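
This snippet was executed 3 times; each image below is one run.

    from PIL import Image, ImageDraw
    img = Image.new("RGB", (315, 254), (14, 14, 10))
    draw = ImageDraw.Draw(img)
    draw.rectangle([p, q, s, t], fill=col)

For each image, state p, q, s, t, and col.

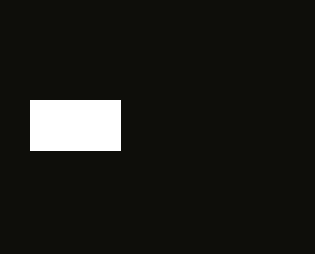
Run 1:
p = 30; q = 100; s = 120; t = 150; col = 'white'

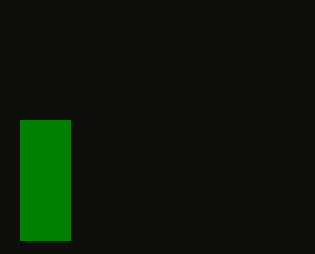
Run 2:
p = 20; q = 120; s = 70; t = 240; col = 'green'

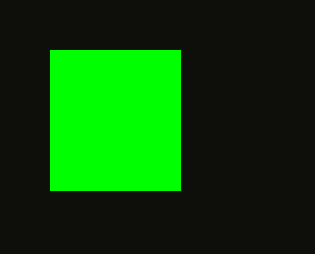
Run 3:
p = 50, q = 50, s = 180, t = 190, col = 'lime'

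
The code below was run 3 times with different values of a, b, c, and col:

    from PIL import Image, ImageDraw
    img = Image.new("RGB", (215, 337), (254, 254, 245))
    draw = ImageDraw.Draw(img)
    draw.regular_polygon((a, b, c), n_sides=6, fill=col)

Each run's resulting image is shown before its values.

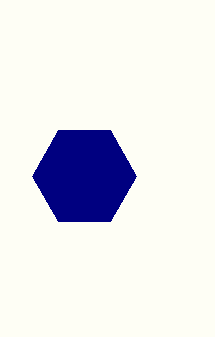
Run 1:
a = 84; b = 176; c = 52; col = 'navy'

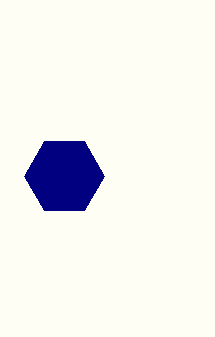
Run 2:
a = 64; b = 176; c = 40; col = 'navy'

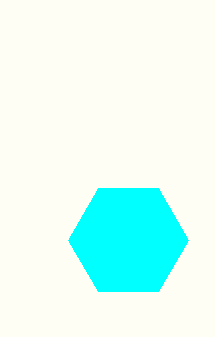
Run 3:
a = 128, b = 240, c = 60, col = 'cyan'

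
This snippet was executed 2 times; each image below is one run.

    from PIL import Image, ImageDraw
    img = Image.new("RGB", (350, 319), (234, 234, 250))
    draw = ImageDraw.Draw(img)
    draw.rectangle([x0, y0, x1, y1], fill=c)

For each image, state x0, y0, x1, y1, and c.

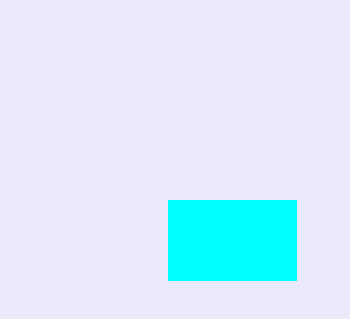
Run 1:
x0 = 168, y0 = 200, x1 = 296, y1 = 280, c = 'cyan'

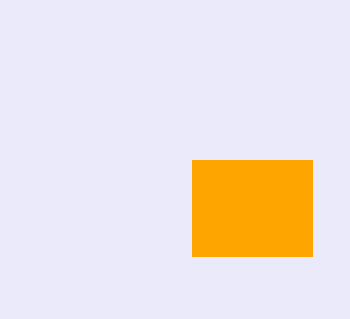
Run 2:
x0 = 192, y0 = 160, x1 = 312, y1 = 256, c = 'orange'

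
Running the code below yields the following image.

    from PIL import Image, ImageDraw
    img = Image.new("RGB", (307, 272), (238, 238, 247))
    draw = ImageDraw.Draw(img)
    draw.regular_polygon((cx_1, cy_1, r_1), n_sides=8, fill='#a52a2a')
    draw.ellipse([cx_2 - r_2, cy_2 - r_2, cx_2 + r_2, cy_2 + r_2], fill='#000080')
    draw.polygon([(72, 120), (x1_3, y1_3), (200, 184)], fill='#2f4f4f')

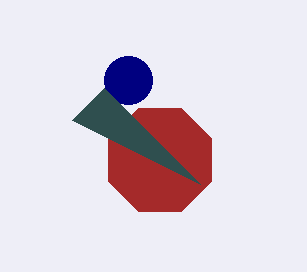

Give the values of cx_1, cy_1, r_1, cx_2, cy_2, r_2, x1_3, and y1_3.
cx_1 = 160
cy_1 = 160
r_1 = 56
cx_2 = 128
cy_2 = 80
r_2 = 24
x1_3 = 104
y1_3 = 88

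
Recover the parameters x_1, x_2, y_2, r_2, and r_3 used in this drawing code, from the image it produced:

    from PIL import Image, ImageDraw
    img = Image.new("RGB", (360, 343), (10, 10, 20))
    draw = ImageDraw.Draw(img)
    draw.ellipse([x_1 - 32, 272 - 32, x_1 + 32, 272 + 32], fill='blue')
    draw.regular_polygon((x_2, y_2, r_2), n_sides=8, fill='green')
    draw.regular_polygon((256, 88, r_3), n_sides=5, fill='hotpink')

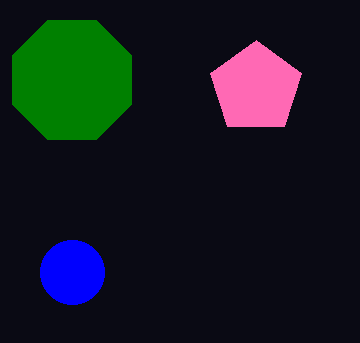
x_1 = 72, x_2 = 72, y_2 = 80, r_2 = 64, r_3 = 48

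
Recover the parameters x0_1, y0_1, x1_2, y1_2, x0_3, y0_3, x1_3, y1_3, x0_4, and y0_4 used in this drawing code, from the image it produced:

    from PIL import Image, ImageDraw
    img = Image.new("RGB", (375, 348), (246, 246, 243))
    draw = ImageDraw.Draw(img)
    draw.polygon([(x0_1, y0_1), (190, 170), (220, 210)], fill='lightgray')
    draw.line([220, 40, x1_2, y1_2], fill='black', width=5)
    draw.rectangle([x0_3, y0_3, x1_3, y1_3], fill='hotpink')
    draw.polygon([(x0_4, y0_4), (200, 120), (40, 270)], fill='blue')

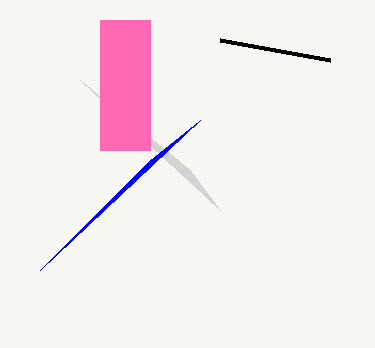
x0_1 = 80
y0_1 = 80
x1_2 = 330
y1_2 = 60
x0_3 = 100
y0_3 = 20
x1_3 = 150
y1_3 = 150
x0_4 = 150
y0_4 = 160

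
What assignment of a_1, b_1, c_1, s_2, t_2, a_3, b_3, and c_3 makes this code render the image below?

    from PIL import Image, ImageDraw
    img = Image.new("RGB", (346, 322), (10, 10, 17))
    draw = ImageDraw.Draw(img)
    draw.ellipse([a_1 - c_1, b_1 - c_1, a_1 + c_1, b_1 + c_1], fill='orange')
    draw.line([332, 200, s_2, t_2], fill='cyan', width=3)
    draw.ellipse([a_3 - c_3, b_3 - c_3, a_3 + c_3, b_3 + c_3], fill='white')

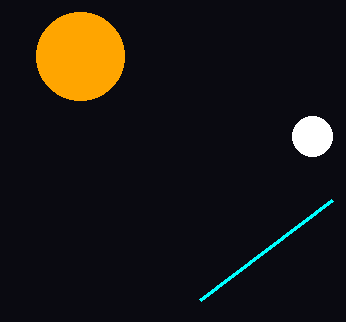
a_1 = 80, b_1 = 56, c_1 = 44, s_2 = 200, t_2 = 300, a_3 = 312, b_3 = 136, c_3 = 20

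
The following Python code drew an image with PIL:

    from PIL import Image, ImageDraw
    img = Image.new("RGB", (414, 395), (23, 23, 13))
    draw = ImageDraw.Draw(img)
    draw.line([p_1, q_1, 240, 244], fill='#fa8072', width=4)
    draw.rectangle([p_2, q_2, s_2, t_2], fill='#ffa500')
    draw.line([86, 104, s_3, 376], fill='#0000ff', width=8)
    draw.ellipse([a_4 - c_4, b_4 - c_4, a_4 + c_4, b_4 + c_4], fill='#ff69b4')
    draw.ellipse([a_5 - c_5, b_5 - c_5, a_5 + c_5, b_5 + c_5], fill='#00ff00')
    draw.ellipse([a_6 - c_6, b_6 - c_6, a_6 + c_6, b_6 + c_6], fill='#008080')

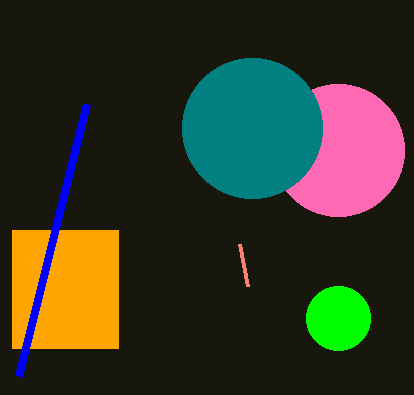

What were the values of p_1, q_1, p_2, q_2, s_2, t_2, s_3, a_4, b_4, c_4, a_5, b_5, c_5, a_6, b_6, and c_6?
p_1 = 248
q_1 = 286
p_2 = 12
q_2 = 230
s_2 = 118
t_2 = 348
s_3 = 18
a_4 = 338
b_4 = 150
c_4 = 66
a_5 = 338
b_5 = 318
c_5 = 32
a_6 = 252
b_6 = 128
c_6 = 70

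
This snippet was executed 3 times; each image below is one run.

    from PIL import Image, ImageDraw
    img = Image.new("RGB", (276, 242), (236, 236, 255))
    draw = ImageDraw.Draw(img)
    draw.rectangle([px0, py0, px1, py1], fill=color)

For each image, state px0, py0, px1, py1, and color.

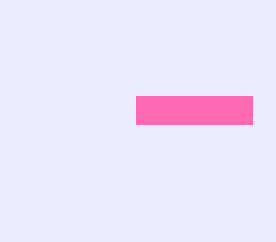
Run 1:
px0 = 136, py0 = 96, px1 = 252, py1 = 124, color = 'hotpink'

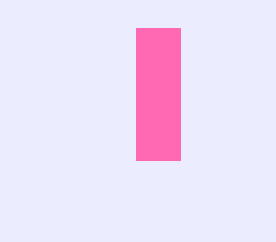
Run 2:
px0 = 136
py0 = 28
px1 = 180
py1 = 160
color = 'hotpink'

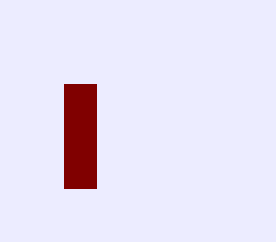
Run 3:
px0 = 64; py0 = 84; px1 = 96; py1 = 188; color = 'maroon'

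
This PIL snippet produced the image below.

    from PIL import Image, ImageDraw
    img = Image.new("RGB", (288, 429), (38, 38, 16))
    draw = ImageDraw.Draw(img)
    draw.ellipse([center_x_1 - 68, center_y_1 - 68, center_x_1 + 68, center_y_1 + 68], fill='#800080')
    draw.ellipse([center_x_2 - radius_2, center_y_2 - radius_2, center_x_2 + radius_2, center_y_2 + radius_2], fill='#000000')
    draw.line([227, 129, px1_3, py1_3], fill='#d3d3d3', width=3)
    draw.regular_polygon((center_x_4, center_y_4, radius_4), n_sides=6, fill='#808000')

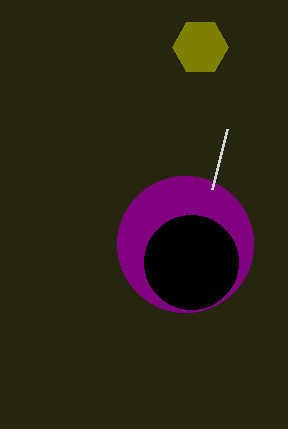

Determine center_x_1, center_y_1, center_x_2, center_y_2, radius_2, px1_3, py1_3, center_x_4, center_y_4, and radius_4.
center_x_1 = 185; center_y_1 = 244; center_x_2 = 191; center_y_2 = 262; radius_2 = 47; px1_3 = 212; py1_3 = 189; center_x_4 = 200; center_y_4 = 47; radius_4 = 28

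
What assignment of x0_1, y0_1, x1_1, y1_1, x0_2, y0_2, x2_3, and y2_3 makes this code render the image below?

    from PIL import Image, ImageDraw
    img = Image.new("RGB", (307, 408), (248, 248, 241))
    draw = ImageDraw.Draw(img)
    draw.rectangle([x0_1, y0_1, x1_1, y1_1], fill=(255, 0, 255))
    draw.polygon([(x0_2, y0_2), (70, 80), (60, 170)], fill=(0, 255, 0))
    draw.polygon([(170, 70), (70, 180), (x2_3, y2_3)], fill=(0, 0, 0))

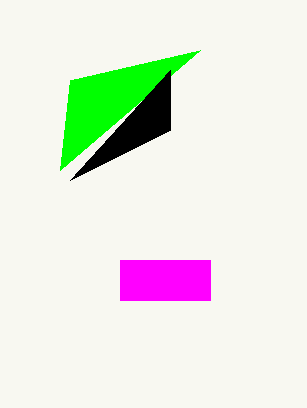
x0_1 = 120
y0_1 = 260
x1_1 = 210
y1_1 = 300
x0_2 = 200
y0_2 = 50
x2_3 = 170
y2_3 = 130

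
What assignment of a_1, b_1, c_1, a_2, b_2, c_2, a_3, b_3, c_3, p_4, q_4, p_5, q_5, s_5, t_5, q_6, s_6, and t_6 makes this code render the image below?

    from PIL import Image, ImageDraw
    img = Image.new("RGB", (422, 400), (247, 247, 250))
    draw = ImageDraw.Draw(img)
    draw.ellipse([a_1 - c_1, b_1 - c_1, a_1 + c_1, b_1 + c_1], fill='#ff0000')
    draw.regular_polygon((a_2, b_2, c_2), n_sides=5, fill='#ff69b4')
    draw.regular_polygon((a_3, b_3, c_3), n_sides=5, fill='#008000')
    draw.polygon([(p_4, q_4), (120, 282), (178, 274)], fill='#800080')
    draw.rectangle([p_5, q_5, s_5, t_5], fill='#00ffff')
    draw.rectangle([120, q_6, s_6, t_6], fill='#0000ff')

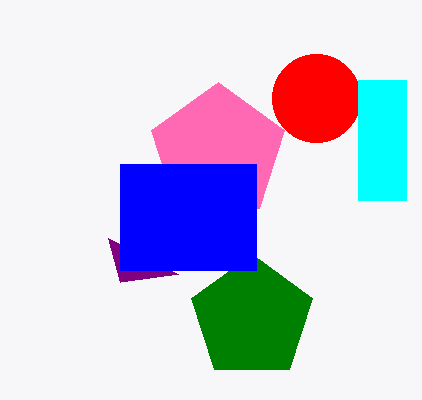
a_1 = 316, b_1 = 98, c_1 = 44, a_2 = 218, b_2 = 152, c_2 = 70, a_3 = 252, b_3 = 318, c_3 = 64, p_4 = 108, q_4 = 238, p_5 = 358, q_5 = 80, s_5 = 406, t_5 = 200, q_6 = 164, s_6 = 256, t_6 = 270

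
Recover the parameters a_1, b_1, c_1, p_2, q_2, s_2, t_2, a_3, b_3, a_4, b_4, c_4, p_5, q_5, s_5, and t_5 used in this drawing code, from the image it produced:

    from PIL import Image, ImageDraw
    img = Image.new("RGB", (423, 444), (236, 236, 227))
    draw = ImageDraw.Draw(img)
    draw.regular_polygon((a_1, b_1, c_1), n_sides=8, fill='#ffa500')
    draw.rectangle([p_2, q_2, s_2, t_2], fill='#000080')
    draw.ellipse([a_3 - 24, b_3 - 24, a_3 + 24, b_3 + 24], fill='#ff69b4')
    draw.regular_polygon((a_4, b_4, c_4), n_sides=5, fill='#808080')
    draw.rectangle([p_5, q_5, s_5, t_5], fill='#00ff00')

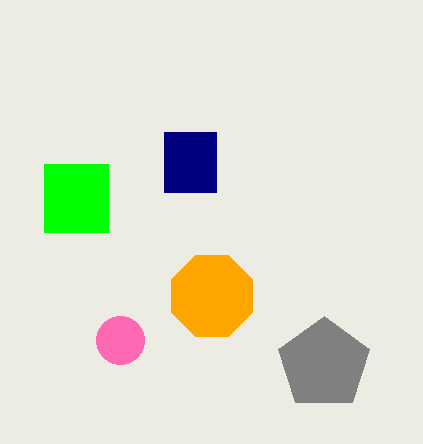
a_1 = 212; b_1 = 296; c_1 = 44; p_2 = 164; q_2 = 132; s_2 = 216; t_2 = 192; a_3 = 120; b_3 = 340; a_4 = 324; b_4 = 364; c_4 = 48; p_5 = 44; q_5 = 164; s_5 = 108; t_5 = 232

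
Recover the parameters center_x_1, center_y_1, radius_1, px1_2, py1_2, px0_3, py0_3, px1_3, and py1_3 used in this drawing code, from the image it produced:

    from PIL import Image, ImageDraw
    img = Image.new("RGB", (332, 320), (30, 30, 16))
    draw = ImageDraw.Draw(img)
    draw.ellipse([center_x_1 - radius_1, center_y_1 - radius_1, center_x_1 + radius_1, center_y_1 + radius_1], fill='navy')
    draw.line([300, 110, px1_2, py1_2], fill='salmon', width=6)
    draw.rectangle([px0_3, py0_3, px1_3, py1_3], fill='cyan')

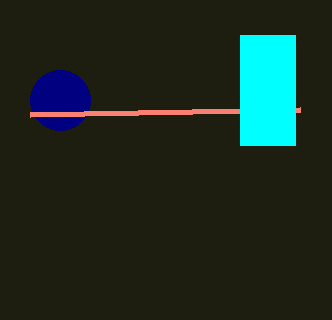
center_x_1 = 60
center_y_1 = 100
radius_1 = 30
px1_2 = 30
py1_2 = 115
px0_3 = 240
py0_3 = 35
px1_3 = 295
py1_3 = 145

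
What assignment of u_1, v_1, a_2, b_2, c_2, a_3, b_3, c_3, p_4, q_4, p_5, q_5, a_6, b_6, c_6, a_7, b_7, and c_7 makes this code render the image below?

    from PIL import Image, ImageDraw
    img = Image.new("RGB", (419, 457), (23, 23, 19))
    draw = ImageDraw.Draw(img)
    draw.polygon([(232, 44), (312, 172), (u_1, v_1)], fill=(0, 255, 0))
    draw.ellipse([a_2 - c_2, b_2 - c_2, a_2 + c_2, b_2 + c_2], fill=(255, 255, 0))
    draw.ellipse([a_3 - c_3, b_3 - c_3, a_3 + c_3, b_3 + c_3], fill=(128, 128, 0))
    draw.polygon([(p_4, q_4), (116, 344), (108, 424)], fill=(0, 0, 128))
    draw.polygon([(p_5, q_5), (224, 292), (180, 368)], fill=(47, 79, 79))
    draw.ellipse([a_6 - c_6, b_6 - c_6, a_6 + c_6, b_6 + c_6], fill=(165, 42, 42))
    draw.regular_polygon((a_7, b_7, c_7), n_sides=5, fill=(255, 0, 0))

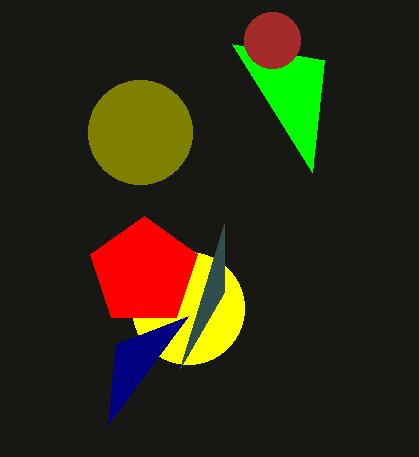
u_1 = 324, v_1 = 60, a_2 = 188, b_2 = 308, c_2 = 56, a_3 = 140, b_3 = 132, c_3 = 52, p_4 = 188, q_4 = 316, p_5 = 224, q_5 = 224, a_6 = 272, b_6 = 40, c_6 = 28, a_7 = 144, b_7 = 272, c_7 = 56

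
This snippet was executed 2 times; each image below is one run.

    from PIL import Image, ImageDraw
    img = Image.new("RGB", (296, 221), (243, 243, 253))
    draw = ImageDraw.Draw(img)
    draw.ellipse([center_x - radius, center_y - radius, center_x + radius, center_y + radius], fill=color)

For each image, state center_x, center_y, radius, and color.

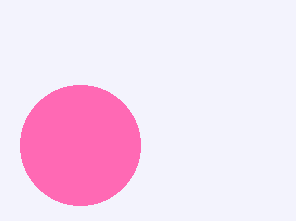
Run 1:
center_x = 80; center_y = 145; radius = 60; color = 'hotpink'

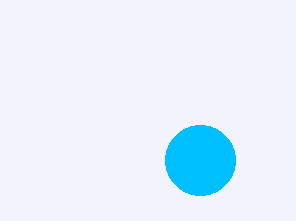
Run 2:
center_x = 200, center_y = 160, radius = 35, color = 'deepskyblue'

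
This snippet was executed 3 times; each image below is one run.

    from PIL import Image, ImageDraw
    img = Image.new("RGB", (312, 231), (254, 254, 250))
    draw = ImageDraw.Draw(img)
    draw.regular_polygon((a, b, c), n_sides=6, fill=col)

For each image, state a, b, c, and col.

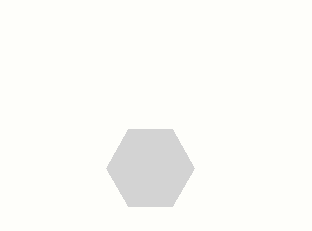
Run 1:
a = 150, b = 168, c = 44, col = 'lightgray'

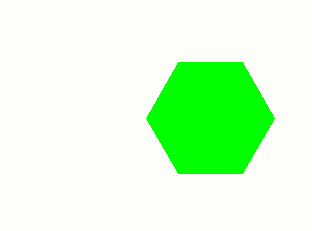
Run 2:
a = 210, b = 118, c = 64, col = 'lime'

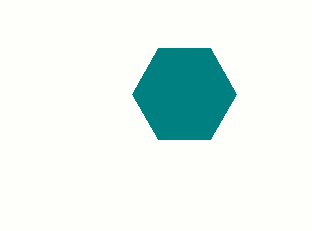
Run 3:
a = 184, b = 94, c = 52, col = 'teal'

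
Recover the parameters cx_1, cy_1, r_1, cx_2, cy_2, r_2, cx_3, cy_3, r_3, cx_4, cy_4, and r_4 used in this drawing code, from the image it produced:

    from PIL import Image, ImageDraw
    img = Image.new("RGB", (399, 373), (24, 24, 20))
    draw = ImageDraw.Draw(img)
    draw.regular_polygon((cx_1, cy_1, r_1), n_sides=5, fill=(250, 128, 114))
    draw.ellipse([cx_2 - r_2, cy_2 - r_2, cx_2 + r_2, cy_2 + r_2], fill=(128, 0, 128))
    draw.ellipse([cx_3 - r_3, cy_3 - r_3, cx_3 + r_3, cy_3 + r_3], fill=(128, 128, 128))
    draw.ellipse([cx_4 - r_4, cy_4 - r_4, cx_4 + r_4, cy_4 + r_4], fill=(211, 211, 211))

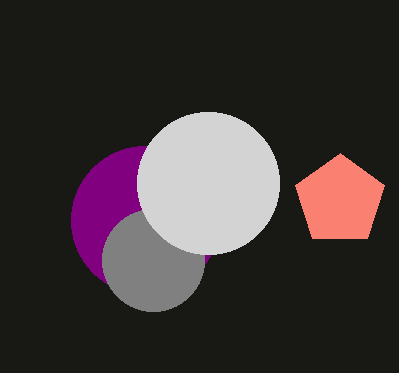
cx_1 = 340; cy_1 = 200; r_1 = 47; cx_2 = 145; cy_2 = 220; r_2 = 74; cx_3 = 153; cy_3 = 260; r_3 = 51; cx_4 = 208; cy_4 = 183; r_4 = 71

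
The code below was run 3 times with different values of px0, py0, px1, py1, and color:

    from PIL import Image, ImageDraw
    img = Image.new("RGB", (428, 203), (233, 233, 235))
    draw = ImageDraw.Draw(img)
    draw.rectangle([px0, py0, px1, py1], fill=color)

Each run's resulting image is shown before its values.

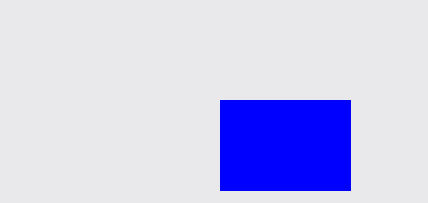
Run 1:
px0 = 220; py0 = 100; px1 = 350; py1 = 190; color = 'blue'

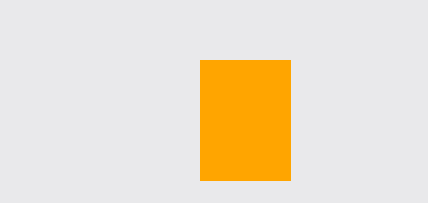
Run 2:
px0 = 200, py0 = 60, px1 = 290, py1 = 180, color = 'orange'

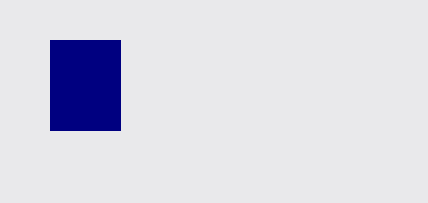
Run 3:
px0 = 50, py0 = 40, px1 = 120, py1 = 130, color = 'navy'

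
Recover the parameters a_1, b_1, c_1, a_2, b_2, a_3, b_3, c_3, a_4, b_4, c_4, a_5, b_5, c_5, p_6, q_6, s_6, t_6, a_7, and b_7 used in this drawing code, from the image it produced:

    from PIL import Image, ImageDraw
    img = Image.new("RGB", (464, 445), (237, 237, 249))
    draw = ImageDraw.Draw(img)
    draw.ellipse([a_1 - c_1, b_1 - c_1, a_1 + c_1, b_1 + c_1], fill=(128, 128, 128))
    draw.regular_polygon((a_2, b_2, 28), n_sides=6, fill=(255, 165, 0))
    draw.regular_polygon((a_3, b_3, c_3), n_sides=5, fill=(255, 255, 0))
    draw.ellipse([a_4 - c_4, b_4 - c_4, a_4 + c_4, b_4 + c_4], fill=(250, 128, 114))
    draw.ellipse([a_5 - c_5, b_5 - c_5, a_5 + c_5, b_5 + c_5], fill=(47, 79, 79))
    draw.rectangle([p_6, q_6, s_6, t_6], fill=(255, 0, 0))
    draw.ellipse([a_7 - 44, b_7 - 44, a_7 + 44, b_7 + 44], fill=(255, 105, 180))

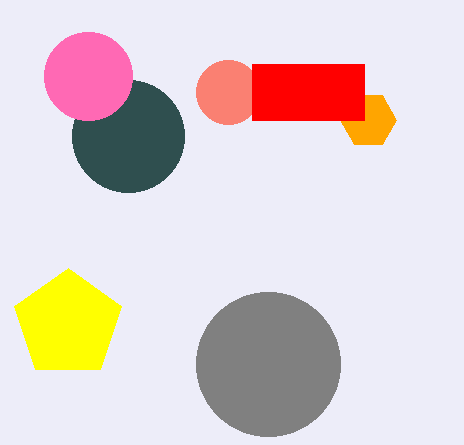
a_1 = 268, b_1 = 364, c_1 = 72, a_2 = 368, b_2 = 120, a_3 = 68, b_3 = 324, c_3 = 56, a_4 = 228, b_4 = 92, c_4 = 32, a_5 = 128, b_5 = 136, c_5 = 56, p_6 = 252, q_6 = 64, s_6 = 364, t_6 = 120, a_7 = 88, b_7 = 76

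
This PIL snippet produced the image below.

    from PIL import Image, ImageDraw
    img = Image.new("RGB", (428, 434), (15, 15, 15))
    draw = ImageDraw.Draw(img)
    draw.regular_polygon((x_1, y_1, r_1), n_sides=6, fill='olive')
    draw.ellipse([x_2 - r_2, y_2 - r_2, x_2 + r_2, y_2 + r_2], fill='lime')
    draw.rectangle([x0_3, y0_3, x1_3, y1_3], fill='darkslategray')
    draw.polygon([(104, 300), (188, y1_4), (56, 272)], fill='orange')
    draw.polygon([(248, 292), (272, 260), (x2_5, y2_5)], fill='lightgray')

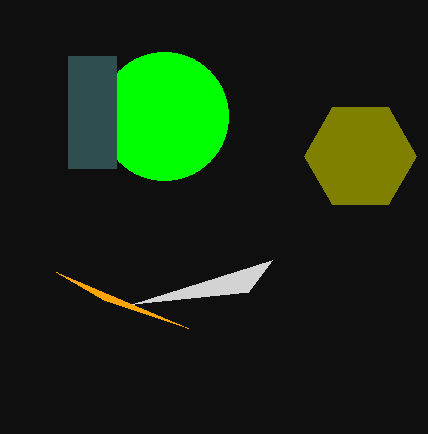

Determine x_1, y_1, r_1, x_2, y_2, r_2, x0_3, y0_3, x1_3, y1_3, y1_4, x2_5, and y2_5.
x_1 = 360
y_1 = 156
r_1 = 56
x_2 = 164
y_2 = 116
r_2 = 64
x0_3 = 68
y0_3 = 56
x1_3 = 116
y1_3 = 168
y1_4 = 328
x2_5 = 132
y2_5 = 304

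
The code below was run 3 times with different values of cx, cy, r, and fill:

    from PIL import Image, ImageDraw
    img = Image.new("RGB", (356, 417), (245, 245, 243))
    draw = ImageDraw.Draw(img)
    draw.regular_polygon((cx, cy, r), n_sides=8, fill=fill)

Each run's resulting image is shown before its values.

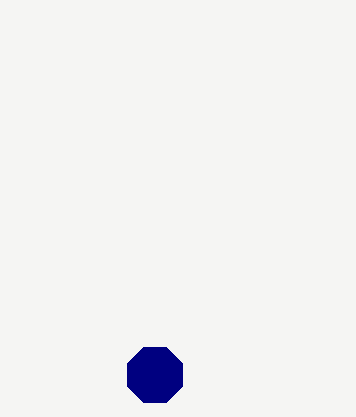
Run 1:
cx = 155
cy = 375
r = 30
fill = 'navy'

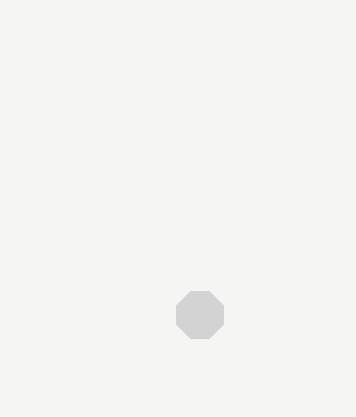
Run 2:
cx = 200
cy = 315
r = 25
fill = 'lightgray'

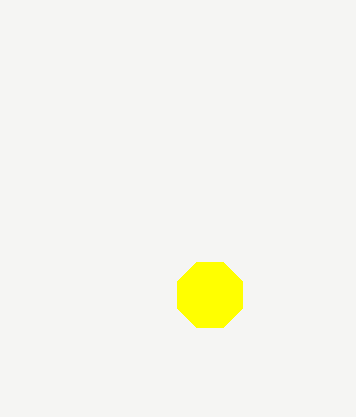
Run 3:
cx = 210, cy = 295, r = 35, fill = 'yellow'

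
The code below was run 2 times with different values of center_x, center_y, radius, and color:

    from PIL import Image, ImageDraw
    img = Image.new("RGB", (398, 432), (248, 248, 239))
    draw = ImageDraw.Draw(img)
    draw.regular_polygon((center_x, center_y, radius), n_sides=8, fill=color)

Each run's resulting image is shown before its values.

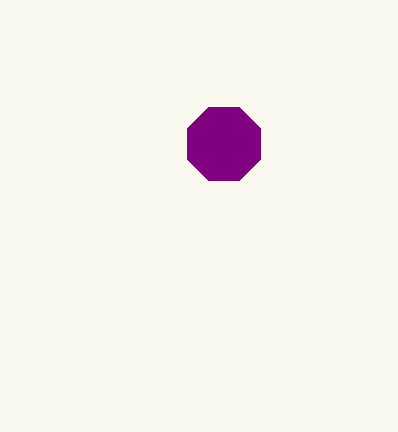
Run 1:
center_x = 224
center_y = 144
radius = 40
color = 'purple'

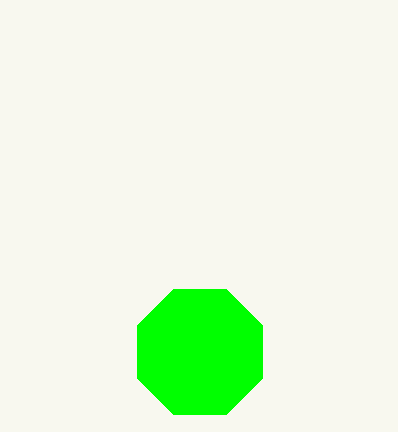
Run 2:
center_x = 200, center_y = 352, radius = 68, color = 'lime'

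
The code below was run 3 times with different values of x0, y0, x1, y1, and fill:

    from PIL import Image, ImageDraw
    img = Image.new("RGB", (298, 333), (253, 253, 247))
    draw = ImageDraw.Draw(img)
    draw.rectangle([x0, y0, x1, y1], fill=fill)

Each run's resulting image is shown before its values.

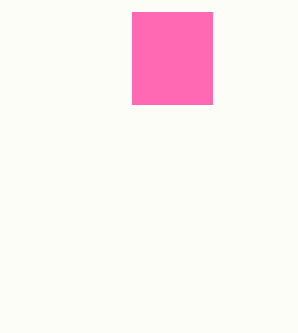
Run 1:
x0 = 132
y0 = 12
x1 = 212
y1 = 104
fill = 'hotpink'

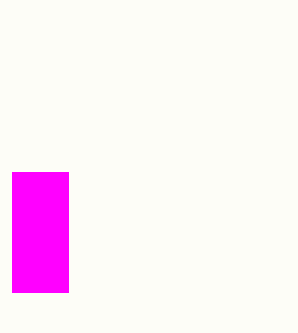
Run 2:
x0 = 12, y0 = 172, x1 = 68, y1 = 292, fill = 'magenta'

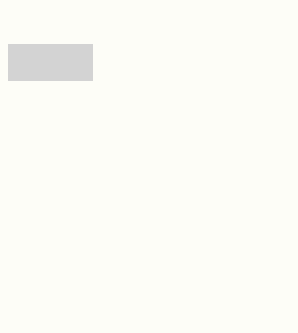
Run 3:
x0 = 8, y0 = 44, x1 = 92, y1 = 80, fill = 'lightgray'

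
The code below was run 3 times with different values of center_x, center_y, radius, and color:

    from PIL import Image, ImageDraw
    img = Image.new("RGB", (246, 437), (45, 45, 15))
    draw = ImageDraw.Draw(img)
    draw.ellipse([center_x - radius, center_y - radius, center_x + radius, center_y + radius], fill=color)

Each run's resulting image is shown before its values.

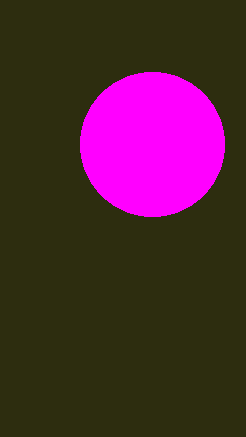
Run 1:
center_x = 152
center_y = 144
radius = 72
color = 'magenta'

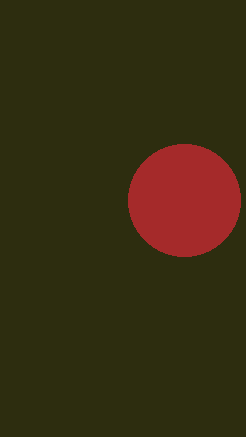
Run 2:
center_x = 184
center_y = 200
radius = 56
color = 'brown'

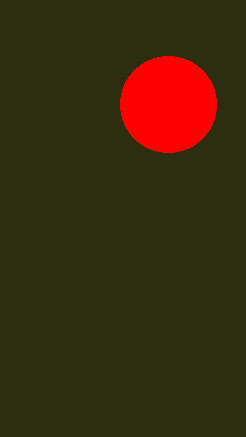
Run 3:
center_x = 168, center_y = 104, radius = 48, color = 'red'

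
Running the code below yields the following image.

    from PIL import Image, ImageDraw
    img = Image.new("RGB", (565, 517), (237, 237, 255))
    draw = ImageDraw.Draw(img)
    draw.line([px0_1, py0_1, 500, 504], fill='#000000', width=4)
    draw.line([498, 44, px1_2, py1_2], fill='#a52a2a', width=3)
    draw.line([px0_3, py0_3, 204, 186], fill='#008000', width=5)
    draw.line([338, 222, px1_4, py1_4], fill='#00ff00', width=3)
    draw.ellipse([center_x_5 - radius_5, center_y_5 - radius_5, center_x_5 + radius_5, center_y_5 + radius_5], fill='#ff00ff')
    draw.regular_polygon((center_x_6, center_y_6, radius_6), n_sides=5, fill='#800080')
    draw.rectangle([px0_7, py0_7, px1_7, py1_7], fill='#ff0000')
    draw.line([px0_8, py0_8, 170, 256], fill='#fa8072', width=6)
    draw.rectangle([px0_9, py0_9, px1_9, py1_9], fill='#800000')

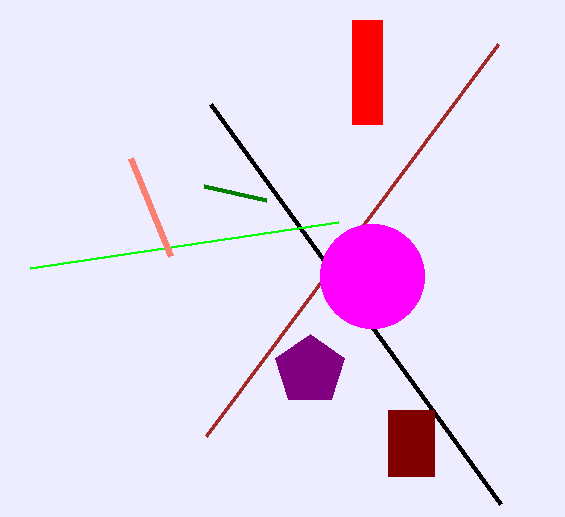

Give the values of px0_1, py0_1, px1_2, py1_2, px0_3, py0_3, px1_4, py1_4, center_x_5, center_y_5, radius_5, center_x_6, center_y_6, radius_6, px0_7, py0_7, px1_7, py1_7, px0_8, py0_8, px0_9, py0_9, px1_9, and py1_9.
px0_1 = 210
py0_1 = 104
px1_2 = 206
py1_2 = 436
px0_3 = 266
py0_3 = 200
px1_4 = 30
py1_4 = 268
center_x_5 = 372
center_y_5 = 276
radius_5 = 52
center_x_6 = 310
center_y_6 = 370
radius_6 = 36
px0_7 = 352
py0_7 = 20
px1_7 = 382
py1_7 = 124
px0_8 = 130
py0_8 = 158
px0_9 = 388
py0_9 = 410
px1_9 = 434
py1_9 = 476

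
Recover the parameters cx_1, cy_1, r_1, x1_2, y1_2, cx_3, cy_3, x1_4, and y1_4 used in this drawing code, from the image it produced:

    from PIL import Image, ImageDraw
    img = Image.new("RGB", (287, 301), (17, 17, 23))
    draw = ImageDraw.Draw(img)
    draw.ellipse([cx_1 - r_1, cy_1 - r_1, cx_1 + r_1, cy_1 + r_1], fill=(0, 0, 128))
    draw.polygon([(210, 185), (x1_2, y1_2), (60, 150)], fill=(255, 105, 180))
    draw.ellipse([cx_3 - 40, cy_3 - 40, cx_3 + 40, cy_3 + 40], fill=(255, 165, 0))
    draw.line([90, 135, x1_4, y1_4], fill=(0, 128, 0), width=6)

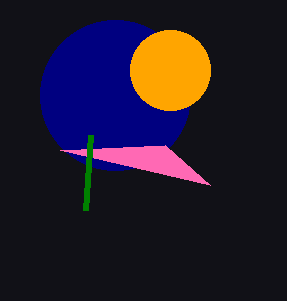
cx_1 = 115
cy_1 = 95
r_1 = 75
x1_2 = 165
y1_2 = 145
cx_3 = 170
cy_3 = 70
x1_4 = 85
y1_4 = 210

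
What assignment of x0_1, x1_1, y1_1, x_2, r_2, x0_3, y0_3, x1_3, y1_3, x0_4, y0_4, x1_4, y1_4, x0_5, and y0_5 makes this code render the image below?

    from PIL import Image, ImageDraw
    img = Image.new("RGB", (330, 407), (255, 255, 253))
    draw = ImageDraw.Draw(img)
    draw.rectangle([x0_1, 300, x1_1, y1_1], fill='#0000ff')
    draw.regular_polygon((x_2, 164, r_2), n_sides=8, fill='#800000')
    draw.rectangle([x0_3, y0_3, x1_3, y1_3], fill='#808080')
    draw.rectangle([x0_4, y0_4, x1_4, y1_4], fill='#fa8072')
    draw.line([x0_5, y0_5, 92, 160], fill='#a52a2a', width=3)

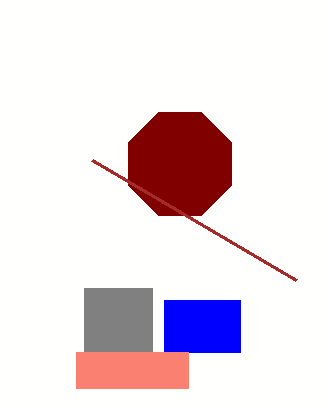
x0_1 = 164
x1_1 = 240
y1_1 = 352
x_2 = 180
r_2 = 56
x0_3 = 84
y0_3 = 288
x1_3 = 152
y1_3 = 352
x0_4 = 76
y0_4 = 352
x1_4 = 188
y1_4 = 388
x0_5 = 296
y0_5 = 280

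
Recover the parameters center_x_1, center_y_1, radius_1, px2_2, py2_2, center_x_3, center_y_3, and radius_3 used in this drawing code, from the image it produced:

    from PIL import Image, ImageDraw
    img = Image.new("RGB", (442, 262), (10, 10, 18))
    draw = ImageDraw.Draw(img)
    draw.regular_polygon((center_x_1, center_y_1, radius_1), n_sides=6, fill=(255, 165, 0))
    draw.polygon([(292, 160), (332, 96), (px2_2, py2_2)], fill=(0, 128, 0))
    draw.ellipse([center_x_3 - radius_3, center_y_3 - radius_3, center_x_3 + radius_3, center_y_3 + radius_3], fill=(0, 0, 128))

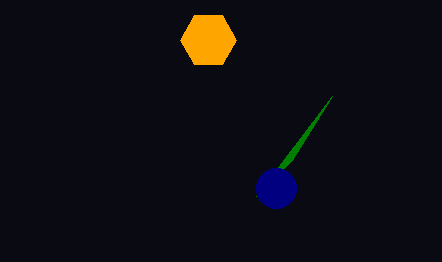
center_x_1 = 208
center_y_1 = 40
radius_1 = 28
px2_2 = 256
py2_2 = 196
center_x_3 = 276
center_y_3 = 188
radius_3 = 20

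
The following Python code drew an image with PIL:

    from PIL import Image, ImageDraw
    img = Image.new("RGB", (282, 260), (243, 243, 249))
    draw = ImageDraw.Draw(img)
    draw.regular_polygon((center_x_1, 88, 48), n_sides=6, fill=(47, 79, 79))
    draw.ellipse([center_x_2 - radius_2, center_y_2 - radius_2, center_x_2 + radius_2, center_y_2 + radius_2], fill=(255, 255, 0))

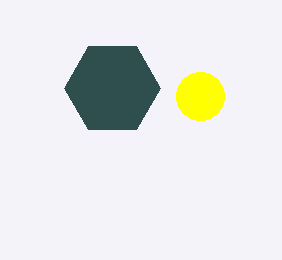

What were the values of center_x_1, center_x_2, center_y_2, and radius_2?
center_x_1 = 112
center_x_2 = 200
center_y_2 = 96
radius_2 = 24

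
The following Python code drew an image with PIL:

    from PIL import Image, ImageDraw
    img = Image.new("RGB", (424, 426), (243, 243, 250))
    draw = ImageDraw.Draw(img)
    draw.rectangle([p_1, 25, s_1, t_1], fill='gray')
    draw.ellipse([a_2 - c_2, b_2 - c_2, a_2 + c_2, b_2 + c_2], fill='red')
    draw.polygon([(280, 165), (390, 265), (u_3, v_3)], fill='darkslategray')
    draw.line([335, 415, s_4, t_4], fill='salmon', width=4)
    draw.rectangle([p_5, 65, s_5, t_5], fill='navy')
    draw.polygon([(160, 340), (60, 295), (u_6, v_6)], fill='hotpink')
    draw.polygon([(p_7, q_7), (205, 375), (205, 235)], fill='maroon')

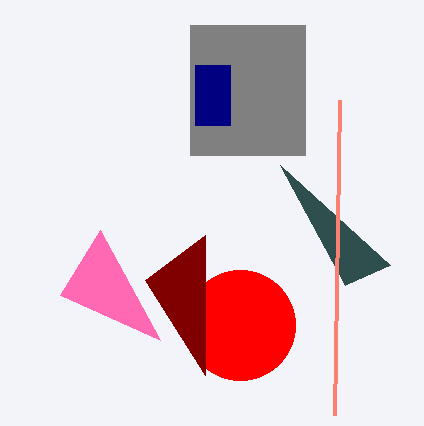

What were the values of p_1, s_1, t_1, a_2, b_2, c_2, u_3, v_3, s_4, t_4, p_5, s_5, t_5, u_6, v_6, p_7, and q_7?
p_1 = 190, s_1 = 305, t_1 = 155, a_2 = 240, b_2 = 325, c_2 = 55, u_3 = 345, v_3 = 285, s_4 = 340, t_4 = 100, p_5 = 195, s_5 = 230, t_5 = 125, u_6 = 100, v_6 = 230, p_7 = 145, q_7 = 280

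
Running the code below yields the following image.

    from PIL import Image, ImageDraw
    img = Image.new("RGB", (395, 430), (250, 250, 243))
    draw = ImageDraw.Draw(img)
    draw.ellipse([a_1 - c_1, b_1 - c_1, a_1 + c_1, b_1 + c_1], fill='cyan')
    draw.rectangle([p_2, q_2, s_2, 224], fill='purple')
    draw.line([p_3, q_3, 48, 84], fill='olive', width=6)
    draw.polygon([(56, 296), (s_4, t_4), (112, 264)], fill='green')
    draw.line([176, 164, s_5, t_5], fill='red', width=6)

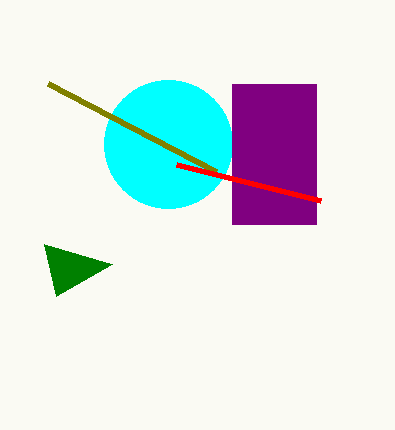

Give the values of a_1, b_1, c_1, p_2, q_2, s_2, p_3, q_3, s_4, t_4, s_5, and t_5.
a_1 = 168
b_1 = 144
c_1 = 64
p_2 = 232
q_2 = 84
s_2 = 316
p_3 = 216
q_3 = 172
s_4 = 44
t_4 = 244
s_5 = 320
t_5 = 200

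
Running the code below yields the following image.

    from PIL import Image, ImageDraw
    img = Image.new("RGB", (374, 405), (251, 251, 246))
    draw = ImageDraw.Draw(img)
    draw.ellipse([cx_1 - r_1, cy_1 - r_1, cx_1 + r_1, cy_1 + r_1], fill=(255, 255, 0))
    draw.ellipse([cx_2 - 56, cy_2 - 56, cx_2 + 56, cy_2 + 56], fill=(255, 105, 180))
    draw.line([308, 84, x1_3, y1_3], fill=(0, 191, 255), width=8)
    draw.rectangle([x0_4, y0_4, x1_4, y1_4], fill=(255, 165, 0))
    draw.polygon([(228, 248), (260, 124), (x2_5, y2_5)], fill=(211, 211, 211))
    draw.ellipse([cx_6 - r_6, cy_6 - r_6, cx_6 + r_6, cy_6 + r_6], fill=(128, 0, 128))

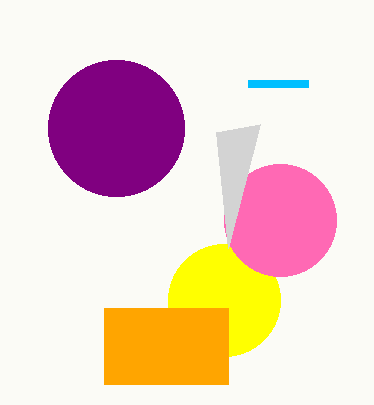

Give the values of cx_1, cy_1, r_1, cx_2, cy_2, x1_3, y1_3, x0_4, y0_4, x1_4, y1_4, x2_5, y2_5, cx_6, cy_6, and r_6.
cx_1 = 224; cy_1 = 300; r_1 = 56; cx_2 = 280; cy_2 = 220; x1_3 = 248; y1_3 = 84; x0_4 = 104; y0_4 = 308; x1_4 = 228; y1_4 = 384; x2_5 = 216; y2_5 = 132; cx_6 = 116; cy_6 = 128; r_6 = 68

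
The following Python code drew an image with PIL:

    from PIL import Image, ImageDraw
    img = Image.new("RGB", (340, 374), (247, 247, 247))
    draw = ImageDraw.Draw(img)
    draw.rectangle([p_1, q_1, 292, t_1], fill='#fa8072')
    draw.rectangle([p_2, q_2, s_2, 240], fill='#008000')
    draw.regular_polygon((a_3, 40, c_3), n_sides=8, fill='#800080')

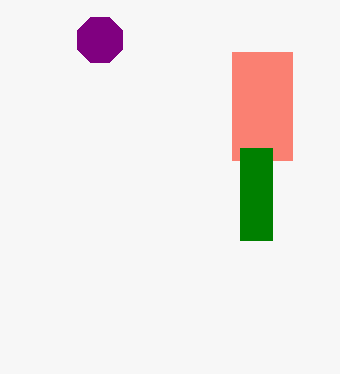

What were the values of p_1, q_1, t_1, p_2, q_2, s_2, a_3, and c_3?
p_1 = 232
q_1 = 52
t_1 = 160
p_2 = 240
q_2 = 148
s_2 = 272
a_3 = 100
c_3 = 24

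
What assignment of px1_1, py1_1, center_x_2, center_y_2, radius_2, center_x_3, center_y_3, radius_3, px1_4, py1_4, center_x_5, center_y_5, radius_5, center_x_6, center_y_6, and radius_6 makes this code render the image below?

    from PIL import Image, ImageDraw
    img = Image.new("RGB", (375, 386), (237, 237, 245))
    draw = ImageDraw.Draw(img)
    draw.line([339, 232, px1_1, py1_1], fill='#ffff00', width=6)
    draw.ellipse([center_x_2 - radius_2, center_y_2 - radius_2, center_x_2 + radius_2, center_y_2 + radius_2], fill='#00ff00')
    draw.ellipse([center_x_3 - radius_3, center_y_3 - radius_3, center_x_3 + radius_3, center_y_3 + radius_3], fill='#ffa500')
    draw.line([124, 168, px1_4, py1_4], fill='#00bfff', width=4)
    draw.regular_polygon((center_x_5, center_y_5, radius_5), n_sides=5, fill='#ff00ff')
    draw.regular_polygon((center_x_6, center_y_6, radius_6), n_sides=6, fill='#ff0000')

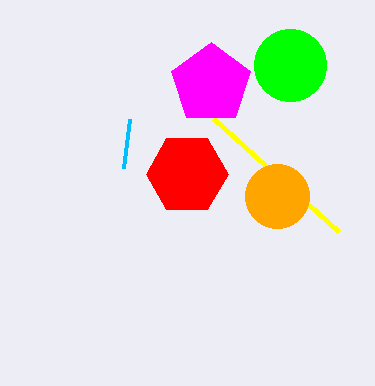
px1_1 = 214; py1_1 = 119; center_x_2 = 290; center_y_2 = 65; radius_2 = 36; center_x_3 = 277; center_y_3 = 196; radius_3 = 32; px1_4 = 130; py1_4 = 119; center_x_5 = 211; center_y_5 = 84; radius_5 = 42; center_x_6 = 187; center_y_6 = 174; radius_6 = 41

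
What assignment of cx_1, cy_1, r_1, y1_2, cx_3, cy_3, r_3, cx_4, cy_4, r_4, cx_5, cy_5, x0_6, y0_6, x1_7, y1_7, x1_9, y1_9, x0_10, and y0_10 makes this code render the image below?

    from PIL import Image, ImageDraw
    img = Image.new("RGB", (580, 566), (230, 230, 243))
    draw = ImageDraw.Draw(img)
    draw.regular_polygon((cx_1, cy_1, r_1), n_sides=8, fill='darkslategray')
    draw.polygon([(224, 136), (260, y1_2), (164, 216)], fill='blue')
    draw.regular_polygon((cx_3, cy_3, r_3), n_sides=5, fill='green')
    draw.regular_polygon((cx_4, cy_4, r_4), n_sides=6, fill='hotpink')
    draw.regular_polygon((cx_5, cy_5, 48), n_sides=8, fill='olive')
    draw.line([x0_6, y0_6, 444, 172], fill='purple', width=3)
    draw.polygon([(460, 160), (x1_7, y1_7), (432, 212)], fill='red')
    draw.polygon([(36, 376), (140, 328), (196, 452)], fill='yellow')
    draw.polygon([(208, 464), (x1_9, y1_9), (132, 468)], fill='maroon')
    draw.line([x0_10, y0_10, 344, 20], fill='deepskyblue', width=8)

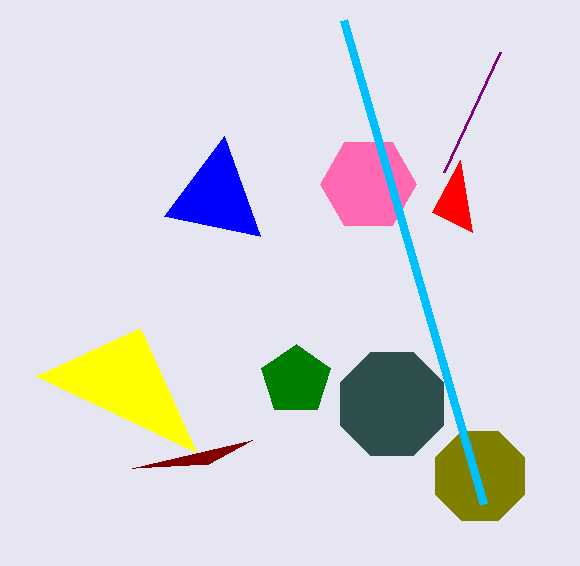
cx_1 = 392
cy_1 = 404
r_1 = 56
y1_2 = 236
cx_3 = 296
cy_3 = 380
r_3 = 36
cx_4 = 368
cy_4 = 184
r_4 = 48
cx_5 = 480
cy_5 = 476
x0_6 = 500
y0_6 = 52
x1_7 = 472
y1_7 = 232
x1_9 = 252
y1_9 = 440
x0_10 = 484
y0_10 = 504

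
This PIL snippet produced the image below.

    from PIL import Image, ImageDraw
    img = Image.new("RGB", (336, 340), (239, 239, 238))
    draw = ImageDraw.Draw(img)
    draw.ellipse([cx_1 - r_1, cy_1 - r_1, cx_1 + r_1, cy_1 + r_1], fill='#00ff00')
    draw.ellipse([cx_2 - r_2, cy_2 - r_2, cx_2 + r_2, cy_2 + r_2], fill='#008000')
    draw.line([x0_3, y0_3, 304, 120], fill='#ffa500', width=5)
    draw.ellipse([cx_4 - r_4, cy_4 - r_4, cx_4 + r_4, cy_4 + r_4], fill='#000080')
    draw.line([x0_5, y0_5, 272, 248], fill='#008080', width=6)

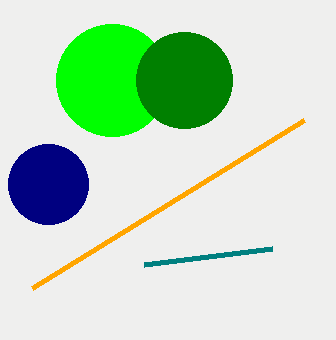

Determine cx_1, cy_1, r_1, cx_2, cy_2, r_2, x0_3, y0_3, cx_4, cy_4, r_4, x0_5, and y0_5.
cx_1 = 112
cy_1 = 80
r_1 = 56
cx_2 = 184
cy_2 = 80
r_2 = 48
x0_3 = 32
y0_3 = 288
cx_4 = 48
cy_4 = 184
r_4 = 40
x0_5 = 144
y0_5 = 264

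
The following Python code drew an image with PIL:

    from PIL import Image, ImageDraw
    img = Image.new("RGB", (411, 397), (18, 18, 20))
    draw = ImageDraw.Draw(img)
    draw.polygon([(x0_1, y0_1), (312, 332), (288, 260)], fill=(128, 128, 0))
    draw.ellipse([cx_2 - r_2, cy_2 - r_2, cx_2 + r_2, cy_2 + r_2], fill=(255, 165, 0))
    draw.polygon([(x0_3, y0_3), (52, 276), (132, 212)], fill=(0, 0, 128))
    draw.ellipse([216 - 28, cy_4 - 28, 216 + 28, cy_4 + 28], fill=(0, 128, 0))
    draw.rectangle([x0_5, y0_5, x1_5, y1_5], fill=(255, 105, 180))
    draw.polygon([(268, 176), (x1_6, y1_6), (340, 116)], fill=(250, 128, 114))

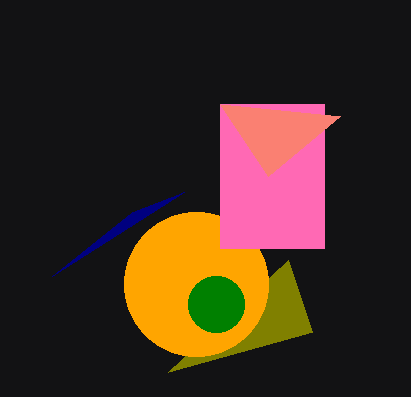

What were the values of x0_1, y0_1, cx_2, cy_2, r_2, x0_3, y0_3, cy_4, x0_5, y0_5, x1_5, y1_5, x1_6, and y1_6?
x0_1 = 168, y0_1 = 372, cx_2 = 196, cy_2 = 284, r_2 = 72, x0_3 = 184, y0_3 = 192, cy_4 = 304, x0_5 = 220, y0_5 = 104, x1_5 = 324, y1_5 = 248, x1_6 = 220, y1_6 = 104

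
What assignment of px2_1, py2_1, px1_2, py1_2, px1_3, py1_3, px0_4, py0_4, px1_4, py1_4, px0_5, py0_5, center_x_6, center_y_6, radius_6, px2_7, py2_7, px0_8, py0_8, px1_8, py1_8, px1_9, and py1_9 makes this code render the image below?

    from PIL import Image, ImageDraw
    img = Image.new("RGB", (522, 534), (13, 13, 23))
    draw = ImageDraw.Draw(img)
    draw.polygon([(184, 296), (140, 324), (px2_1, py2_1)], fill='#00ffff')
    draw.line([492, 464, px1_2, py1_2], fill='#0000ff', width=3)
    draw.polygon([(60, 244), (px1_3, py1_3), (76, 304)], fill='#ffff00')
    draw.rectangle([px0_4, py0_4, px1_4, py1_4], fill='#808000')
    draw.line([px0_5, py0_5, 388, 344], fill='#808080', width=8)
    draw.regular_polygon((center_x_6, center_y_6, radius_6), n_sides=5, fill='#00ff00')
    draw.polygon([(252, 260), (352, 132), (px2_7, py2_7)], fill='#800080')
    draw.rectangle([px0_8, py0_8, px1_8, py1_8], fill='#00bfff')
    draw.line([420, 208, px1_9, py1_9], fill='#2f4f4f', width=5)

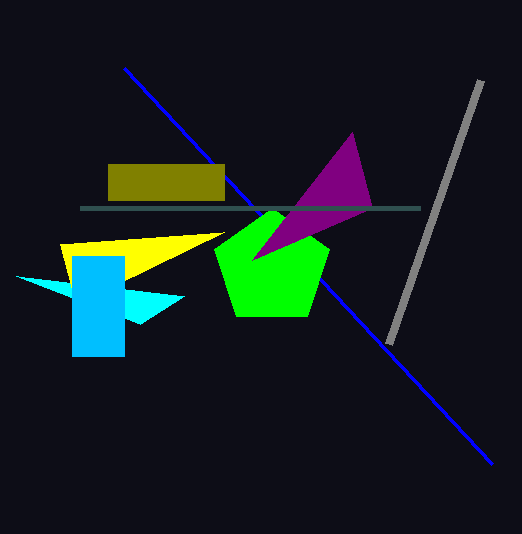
px2_1 = 16, py2_1 = 276, px1_2 = 124, py1_2 = 68, px1_3 = 224, py1_3 = 232, px0_4 = 108, py0_4 = 164, px1_4 = 224, py1_4 = 200, px0_5 = 480, py0_5 = 80, center_x_6 = 272, center_y_6 = 268, radius_6 = 60, px2_7 = 372, py2_7 = 208, px0_8 = 72, py0_8 = 256, px1_8 = 124, py1_8 = 356, px1_9 = 80, py1_9 = 208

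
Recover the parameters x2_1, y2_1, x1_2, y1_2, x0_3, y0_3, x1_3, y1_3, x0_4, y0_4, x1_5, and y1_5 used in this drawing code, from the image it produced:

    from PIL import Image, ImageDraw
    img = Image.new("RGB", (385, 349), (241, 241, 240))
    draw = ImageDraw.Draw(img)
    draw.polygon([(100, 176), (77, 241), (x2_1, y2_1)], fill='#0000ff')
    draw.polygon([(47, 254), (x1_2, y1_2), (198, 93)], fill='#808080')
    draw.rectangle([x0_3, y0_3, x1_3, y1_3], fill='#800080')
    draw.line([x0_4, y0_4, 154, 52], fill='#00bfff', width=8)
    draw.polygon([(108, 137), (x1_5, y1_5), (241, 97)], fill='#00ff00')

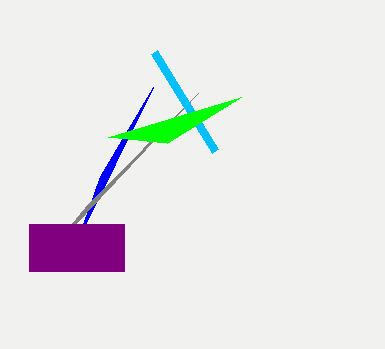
x2_1 = 153; y2_1 = 87; x1_2 = 87; y1_2 = 205; x0_3 = 29; y0_3 = 224; x1_3 = 124; y1_3 = 271; x0_4 = 215; y0_4 = 151; x1_5 = 167; y1_5 = 143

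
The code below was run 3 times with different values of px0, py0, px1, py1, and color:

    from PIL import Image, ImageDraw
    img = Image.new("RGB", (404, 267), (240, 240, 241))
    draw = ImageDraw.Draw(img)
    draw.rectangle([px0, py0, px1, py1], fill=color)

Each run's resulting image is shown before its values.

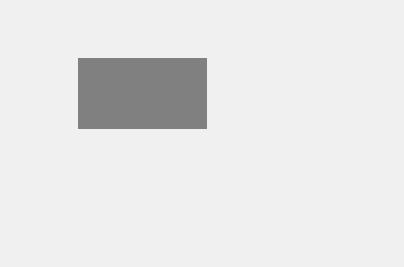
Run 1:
px0 = 78
py0 = 58
px1 = 206
py1 = 128
color = 'gray'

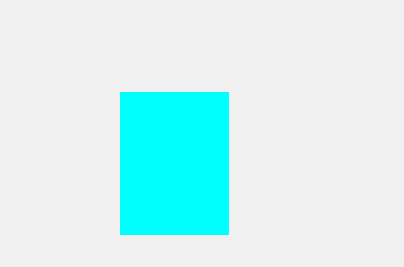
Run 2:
px0 = 120; py0 = 92; px1 = 228; py1 = 234; color = 'cyan'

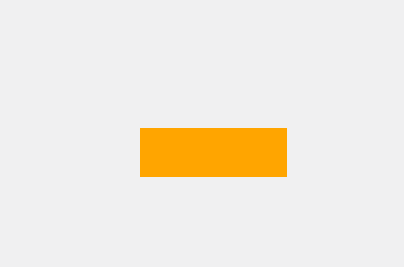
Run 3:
px0 = 140
py0 = 128
px1 = 286
py1 = 176
color = 'orange'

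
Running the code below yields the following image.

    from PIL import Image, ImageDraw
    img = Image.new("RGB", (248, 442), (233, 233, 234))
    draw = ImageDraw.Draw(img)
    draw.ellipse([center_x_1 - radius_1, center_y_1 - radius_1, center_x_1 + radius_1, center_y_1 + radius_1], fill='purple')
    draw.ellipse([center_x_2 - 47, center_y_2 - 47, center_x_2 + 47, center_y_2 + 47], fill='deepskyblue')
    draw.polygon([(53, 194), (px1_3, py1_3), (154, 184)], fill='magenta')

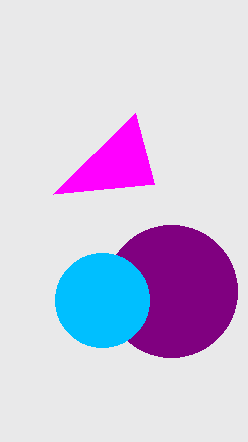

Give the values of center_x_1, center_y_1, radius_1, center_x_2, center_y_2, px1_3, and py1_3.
center_x_1 = 171; center_y_1 = 291; radius_1 = 66; center_x_2 = 102; center_y_2 = 300; px1_3 = 135; py1_3 = 113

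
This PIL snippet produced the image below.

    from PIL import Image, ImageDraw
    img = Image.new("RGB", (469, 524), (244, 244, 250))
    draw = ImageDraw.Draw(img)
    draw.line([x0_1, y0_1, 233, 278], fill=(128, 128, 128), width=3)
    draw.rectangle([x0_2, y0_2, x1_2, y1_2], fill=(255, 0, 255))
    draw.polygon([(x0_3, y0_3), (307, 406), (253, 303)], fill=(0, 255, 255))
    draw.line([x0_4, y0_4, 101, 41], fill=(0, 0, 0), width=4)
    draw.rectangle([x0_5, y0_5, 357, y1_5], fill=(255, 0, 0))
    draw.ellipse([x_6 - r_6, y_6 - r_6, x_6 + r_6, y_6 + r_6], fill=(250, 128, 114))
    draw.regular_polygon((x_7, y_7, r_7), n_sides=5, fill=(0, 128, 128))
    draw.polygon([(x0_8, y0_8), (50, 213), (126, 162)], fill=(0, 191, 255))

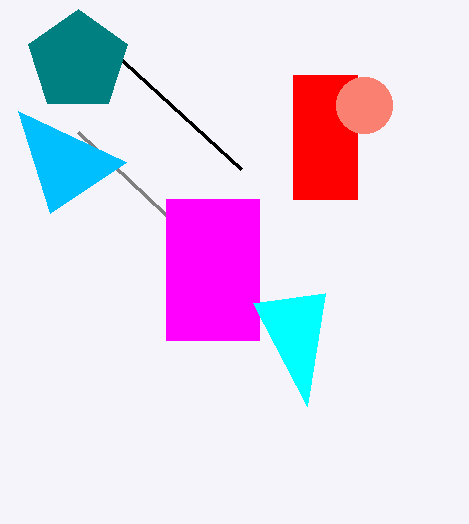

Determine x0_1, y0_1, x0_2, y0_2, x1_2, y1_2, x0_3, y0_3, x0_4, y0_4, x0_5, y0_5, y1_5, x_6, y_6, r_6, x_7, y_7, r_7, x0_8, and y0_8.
x0_1 = 78, y0_1 = 132, x0_2 = 166, y0_2 = 199, x1_2 = 259, y1_2 = 340, x0_3 = 325, y0_3 = 293, x0_4 = 241, y0_4 = 169, x0_5 = 293, y0_5 = 75, y1_5 = 199, x_6 = 364, y_6 = 105, r_6 = 28, x_7 = 78, y_7 = 61, r_7 = 52, x0_8 = 18, y0_8 = 111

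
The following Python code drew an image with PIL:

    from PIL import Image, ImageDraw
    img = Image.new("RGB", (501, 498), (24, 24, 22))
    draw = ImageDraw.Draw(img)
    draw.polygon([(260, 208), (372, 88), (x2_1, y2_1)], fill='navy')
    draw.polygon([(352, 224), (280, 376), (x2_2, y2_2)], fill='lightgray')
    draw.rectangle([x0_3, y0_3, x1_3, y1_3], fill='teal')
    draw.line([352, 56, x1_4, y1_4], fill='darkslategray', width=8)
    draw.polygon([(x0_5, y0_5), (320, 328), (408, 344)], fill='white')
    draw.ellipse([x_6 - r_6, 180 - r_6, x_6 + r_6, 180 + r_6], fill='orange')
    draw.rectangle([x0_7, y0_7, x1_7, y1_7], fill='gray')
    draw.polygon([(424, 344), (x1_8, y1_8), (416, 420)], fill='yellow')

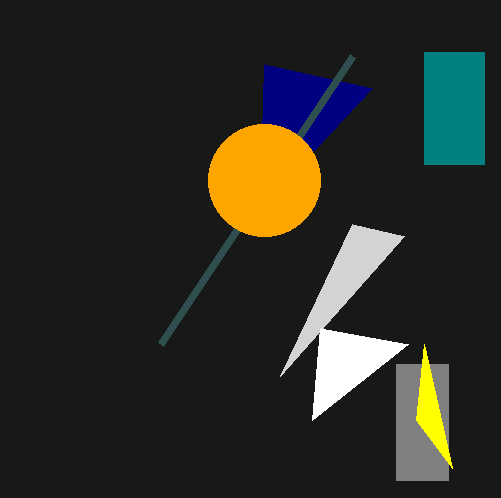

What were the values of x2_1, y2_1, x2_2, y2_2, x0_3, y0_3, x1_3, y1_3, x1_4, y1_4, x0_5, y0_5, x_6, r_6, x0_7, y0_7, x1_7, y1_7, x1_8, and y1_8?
x2_1 = 264, y2_1 = 64, x2_2 = 404, y2_2 = 236, x0_3 = 424, y0_3 = 52, x1_3 = 484, y1_3 = 164, x1_4 = 160, y1_4 = 344, x0_5 = 312, y0_5 = 420, x_6 = 264, r_6 = 56, x0_7 = 396, y0_7 = 364, x1_7 = 448, y1_7 = 480, x1_8 = 452, y1_8 = 468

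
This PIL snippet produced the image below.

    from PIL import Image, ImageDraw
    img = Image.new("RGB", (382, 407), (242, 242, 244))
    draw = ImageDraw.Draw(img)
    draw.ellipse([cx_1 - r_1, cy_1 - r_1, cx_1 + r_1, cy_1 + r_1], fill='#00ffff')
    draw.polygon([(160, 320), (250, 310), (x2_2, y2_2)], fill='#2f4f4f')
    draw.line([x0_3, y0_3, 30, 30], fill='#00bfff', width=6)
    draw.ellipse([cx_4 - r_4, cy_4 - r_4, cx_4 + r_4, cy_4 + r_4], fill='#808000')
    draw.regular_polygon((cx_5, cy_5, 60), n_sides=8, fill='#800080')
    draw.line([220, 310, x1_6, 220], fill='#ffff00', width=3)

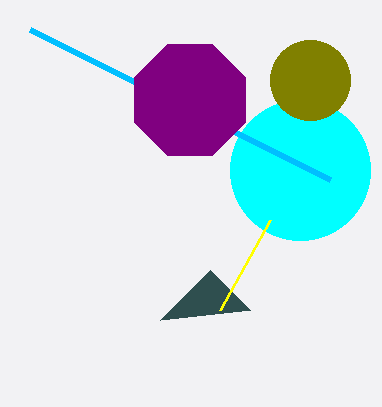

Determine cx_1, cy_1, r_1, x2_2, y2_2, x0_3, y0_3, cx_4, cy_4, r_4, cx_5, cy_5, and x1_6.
cx_1 = 300
cy_1 = 170
r_1 = 70
x2_2 = 210
y2_2 = 270
x0_3 = 330
y0_3 = 180
cx_4 = 310
cy_4 = 80
r_4 = 40
cx_5 = 190
cy_5 = 100
x1_6 = 270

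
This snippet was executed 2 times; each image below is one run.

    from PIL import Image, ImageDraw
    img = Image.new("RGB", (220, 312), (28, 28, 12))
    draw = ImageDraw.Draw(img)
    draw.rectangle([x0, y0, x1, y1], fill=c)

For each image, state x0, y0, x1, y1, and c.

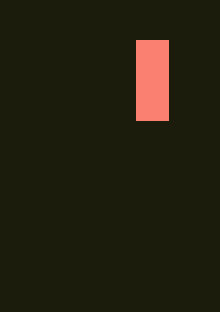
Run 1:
x0 = 136; y0 = 40; x1 = 168; y1 = 120; c = 'salmon'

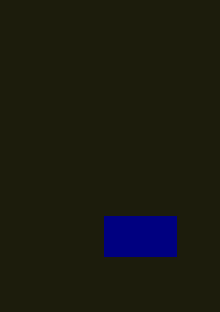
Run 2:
x0 = 104
y0 = 216
x1 = 176
y1 = 256
c = 'navy'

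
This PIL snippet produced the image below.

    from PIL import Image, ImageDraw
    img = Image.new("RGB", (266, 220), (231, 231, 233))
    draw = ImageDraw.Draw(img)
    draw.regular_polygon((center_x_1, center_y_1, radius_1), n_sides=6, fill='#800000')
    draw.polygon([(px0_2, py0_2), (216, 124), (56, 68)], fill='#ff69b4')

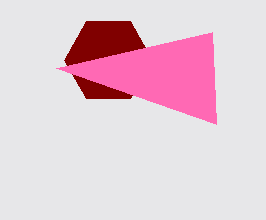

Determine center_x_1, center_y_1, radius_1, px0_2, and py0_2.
center_x_1 = 108
center_y_1 = 60
radius_1 = 44
px0_2 = 212
py0_2 = 32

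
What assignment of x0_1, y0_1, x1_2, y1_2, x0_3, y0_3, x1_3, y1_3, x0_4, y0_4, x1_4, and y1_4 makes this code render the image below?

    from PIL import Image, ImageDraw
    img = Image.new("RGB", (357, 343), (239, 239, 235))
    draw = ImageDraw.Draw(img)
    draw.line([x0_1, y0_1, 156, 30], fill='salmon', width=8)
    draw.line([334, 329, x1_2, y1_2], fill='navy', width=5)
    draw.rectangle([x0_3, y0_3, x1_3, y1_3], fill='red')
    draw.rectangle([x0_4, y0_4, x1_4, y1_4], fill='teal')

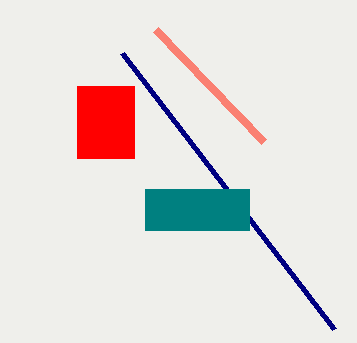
x0_1 = 264; y0_1 = 142; x1_2 = 122; y1_2 = 53; x0_3 = 77; y0_3 = 86; x1_3 = 134; y1_3 = 158; x0_4 = 145; y0_4 = 189; x1_4 = 249; y1_4 = 230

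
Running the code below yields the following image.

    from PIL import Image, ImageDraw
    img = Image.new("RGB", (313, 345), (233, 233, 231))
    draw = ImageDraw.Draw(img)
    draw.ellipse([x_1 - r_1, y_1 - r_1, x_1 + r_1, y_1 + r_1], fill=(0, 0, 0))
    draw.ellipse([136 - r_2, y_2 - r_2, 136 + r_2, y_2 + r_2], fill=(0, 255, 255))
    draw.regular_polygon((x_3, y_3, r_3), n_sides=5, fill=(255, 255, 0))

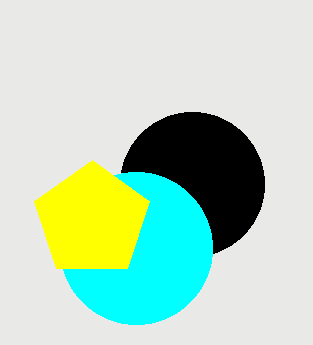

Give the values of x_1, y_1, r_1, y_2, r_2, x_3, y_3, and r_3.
x_1 = 192
y_1 = 184
r_1 = 72
y_2 = 248
r_2 = 76
x_3 = 92
y_3 = 220
r_3 = 60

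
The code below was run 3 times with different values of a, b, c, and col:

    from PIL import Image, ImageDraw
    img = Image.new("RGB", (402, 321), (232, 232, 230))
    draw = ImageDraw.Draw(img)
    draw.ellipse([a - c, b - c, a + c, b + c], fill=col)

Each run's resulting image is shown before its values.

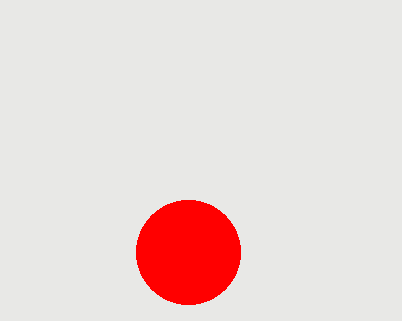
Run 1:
a = 188; b = 252; c = 52; col = 'red'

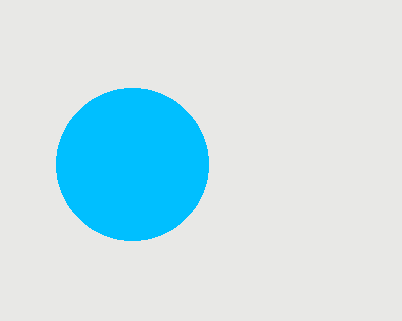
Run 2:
a = 132; b = 164; c = 76; col = 'deepskyblue'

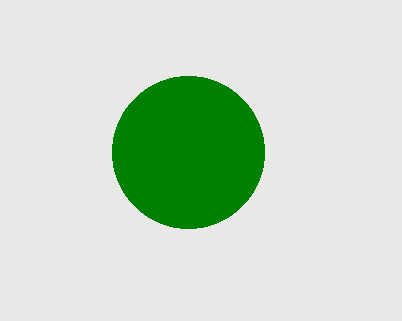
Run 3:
a = 188, b = 152, c = 76, col = 'green'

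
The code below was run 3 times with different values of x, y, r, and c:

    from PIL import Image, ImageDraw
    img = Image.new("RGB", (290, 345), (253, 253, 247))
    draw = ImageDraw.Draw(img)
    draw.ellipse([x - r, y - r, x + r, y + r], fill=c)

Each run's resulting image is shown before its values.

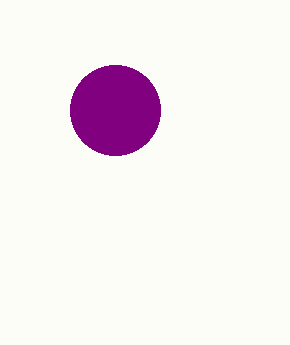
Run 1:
x = 115; y = 110; r = 45; c = 'purple'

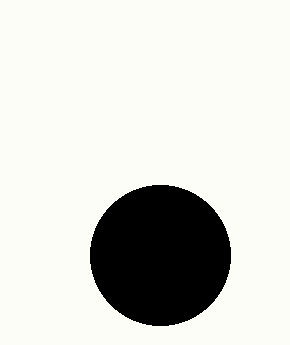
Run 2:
x = 160
y = 255
r = 70
c = 'black'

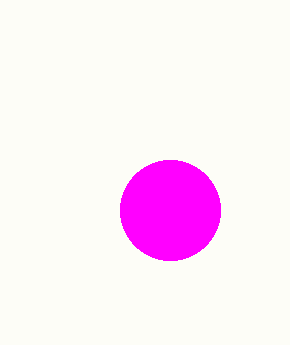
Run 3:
x = 170; y = 210; r = 50; c = 'magenta'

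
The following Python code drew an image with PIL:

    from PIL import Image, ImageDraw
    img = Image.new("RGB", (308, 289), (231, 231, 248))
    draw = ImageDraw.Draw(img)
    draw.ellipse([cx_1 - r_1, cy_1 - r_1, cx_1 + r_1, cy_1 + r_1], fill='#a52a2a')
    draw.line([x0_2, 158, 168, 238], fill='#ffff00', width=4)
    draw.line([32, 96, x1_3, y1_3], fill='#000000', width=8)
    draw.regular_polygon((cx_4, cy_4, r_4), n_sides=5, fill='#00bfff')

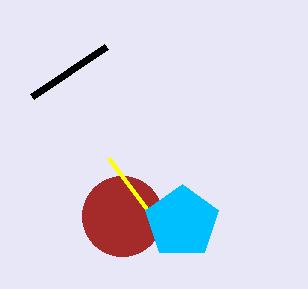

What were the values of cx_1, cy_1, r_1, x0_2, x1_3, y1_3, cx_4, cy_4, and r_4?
cx_1 = 122; cy_1 = 216; r_1 = 40; x0_2 = 108; x1_3 = 106; y1_3 = 46; cx_4 = 182; cy_4 = 222; r_4 = 38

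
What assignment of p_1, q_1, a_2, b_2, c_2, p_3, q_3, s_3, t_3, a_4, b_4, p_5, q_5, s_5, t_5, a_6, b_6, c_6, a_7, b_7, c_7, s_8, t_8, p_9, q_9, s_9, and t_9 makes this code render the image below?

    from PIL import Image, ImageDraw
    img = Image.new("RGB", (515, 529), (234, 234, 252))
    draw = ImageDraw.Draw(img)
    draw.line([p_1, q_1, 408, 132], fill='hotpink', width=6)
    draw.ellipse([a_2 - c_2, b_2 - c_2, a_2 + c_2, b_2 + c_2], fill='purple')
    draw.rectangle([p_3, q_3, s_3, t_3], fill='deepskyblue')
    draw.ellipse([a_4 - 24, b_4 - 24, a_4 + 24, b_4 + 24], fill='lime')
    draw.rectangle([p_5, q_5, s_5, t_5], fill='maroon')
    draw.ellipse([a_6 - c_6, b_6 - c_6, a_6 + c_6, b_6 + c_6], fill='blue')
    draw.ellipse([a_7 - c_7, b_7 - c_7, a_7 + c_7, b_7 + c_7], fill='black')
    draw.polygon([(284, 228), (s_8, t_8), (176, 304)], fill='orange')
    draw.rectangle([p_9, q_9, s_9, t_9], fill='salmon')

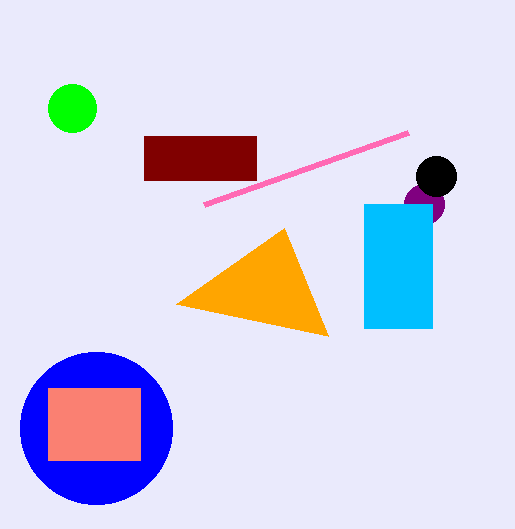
p_1 = 204
q_1 = 204
a_2 = 424
b_2 = 204
c_2 = 20
p_3 = 364
q_3 = 204
s_3 = 432
t_3 = 328
a_4 = 72
b_4 = 108
p_5 = 144
q_5 = 136
s_5 = 256
t_5 = 180
a_6 = 96
b_6 = 428
c_6 = 76
a_7 = 436
b_7 = 176
c_7 = 20
s_8 = 328
t_8 = 336
p_9 = 48
q_9 = 388
s_9 = 140
t_9 = 460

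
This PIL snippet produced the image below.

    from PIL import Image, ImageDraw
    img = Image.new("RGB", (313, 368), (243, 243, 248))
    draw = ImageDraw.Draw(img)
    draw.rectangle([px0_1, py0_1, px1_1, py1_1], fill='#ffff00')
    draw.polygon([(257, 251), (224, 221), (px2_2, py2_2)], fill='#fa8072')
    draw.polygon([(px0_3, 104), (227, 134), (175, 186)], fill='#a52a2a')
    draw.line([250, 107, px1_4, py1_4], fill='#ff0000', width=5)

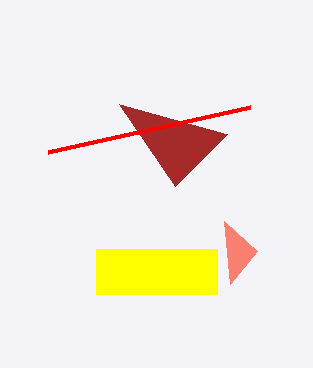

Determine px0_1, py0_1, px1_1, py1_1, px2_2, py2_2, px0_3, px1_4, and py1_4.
px0_1 = 96
py0_1 = 249
px1_1 = 217
py1_1 = 294
px2_2 = 230
py2_2 = 284
px0_3 = 119
px1_4 = 48
py1_4 = 152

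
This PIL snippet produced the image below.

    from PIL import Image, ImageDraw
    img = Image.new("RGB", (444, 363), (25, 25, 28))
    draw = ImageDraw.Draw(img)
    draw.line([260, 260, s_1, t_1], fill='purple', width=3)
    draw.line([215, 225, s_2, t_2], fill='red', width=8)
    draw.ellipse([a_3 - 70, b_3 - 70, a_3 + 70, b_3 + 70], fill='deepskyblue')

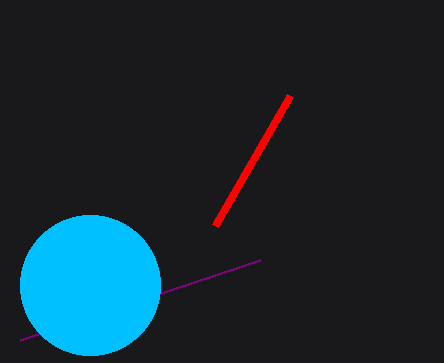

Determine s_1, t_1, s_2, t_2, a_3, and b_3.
s_1 = 20
t_1 = 340
s_2 = 290
t_2 = 95
a_3 = 90
b_3 = 285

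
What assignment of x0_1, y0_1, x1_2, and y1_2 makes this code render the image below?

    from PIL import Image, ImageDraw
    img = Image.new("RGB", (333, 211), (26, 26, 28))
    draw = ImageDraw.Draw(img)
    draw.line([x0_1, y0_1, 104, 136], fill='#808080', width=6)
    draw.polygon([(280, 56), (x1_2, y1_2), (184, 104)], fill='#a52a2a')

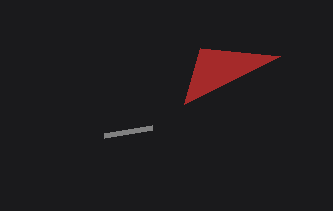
x0_1 = 152, y0_1 = 128, x1_2 = 200, y1_2 = 48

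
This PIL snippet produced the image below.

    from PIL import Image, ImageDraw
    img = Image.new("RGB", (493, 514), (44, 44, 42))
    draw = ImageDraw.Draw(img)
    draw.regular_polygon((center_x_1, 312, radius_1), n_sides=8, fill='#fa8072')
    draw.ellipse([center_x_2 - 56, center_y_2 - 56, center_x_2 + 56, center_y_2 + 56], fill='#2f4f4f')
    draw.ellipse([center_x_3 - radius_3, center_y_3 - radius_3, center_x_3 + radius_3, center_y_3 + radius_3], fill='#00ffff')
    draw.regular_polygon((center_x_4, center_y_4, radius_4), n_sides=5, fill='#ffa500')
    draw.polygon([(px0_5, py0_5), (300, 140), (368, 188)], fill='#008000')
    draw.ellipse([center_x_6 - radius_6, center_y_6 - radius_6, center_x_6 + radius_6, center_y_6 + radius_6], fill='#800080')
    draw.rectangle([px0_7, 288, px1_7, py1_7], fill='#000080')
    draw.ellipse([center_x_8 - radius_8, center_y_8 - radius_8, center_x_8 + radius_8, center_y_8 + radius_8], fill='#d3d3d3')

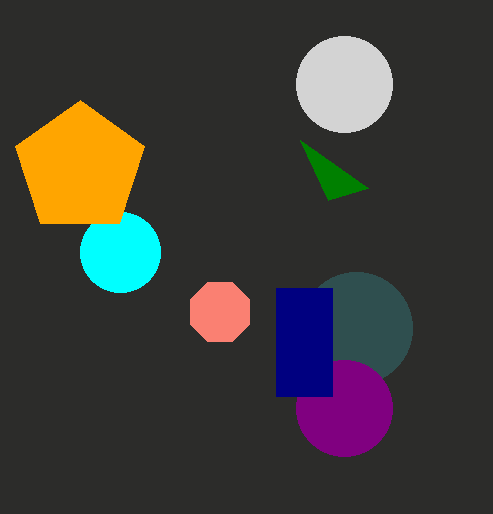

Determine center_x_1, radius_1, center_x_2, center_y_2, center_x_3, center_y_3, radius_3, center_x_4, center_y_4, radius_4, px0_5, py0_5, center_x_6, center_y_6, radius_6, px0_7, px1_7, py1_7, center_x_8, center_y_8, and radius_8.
center_x_1 = 220; radius_1 = 32; center_x_2 = 356; center_y_2 = 328; center_x_3 = 120; center_y_3 = 252; radius_3 = 40; center_x_4 = 80; center_y_4 = 168; radius_4 = 68; px0_5 = 328; py0_5 = 200; center_x_6 = 344; center_y_6 = 408; radius_6 = 48; px0_7 = 276; px1_7 = 332; py1_7 = 396; center_x_8 = 344; center_y_8 = 84; radius_8 = 48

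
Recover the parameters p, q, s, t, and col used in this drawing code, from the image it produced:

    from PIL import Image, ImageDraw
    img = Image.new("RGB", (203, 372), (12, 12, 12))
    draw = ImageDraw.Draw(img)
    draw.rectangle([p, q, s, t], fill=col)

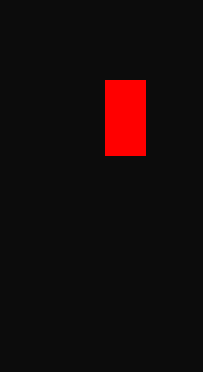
p = 105, q = 80, s = 145, t = 155, col = 'red'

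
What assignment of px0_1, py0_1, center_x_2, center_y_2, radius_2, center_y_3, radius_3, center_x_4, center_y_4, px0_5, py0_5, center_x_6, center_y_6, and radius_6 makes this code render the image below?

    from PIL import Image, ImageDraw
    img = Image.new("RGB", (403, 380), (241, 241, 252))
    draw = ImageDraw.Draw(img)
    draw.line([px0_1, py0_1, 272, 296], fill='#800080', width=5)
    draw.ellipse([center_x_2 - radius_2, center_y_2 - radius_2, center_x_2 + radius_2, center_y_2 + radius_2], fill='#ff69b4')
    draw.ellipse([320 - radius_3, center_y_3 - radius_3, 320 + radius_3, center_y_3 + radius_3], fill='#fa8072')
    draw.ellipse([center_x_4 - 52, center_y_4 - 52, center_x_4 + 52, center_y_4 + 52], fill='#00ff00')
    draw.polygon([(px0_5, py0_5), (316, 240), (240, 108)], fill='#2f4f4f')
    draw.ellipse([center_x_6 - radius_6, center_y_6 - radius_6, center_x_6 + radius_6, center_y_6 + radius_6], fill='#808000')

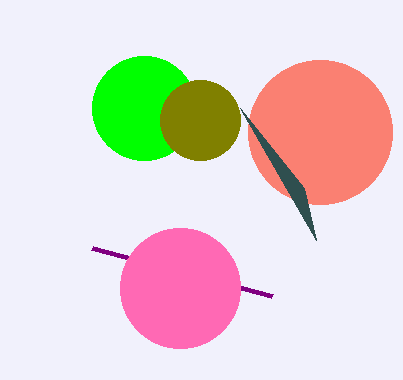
px0_1 = 92; py0_1 = 248; center_x_2 = 180; center_y_2 = 288; radius_2 = 60; center_y_3 = 132; radius_3 = 72; center_x_4 = 144; center_y_4 = 108; px0_5 = 304; py0_5 = 188; center_x_6 = 200; center_y_6 = 120; radius_6 = 40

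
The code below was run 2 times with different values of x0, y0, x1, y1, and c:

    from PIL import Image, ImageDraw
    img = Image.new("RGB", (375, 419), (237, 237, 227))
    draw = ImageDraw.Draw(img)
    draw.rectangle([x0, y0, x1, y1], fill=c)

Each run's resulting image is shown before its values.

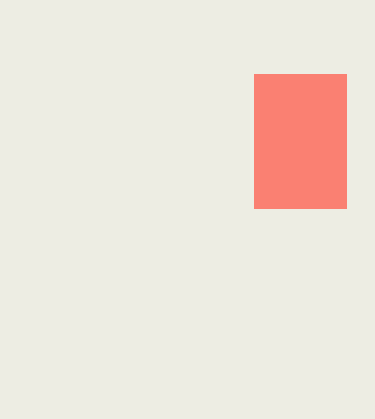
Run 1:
x0 = 254; y0 = 74; x1 = 346; y1 = 208; c = 'salmon'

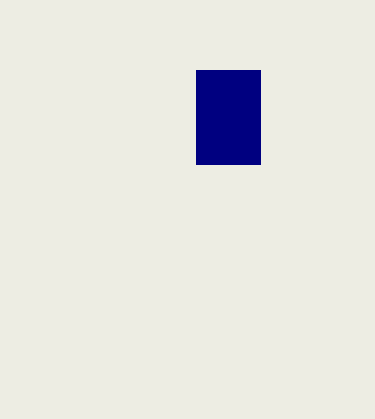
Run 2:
x0 = 196, y0 = 70, x1 = 260, y1 = 164, c = 'navy'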